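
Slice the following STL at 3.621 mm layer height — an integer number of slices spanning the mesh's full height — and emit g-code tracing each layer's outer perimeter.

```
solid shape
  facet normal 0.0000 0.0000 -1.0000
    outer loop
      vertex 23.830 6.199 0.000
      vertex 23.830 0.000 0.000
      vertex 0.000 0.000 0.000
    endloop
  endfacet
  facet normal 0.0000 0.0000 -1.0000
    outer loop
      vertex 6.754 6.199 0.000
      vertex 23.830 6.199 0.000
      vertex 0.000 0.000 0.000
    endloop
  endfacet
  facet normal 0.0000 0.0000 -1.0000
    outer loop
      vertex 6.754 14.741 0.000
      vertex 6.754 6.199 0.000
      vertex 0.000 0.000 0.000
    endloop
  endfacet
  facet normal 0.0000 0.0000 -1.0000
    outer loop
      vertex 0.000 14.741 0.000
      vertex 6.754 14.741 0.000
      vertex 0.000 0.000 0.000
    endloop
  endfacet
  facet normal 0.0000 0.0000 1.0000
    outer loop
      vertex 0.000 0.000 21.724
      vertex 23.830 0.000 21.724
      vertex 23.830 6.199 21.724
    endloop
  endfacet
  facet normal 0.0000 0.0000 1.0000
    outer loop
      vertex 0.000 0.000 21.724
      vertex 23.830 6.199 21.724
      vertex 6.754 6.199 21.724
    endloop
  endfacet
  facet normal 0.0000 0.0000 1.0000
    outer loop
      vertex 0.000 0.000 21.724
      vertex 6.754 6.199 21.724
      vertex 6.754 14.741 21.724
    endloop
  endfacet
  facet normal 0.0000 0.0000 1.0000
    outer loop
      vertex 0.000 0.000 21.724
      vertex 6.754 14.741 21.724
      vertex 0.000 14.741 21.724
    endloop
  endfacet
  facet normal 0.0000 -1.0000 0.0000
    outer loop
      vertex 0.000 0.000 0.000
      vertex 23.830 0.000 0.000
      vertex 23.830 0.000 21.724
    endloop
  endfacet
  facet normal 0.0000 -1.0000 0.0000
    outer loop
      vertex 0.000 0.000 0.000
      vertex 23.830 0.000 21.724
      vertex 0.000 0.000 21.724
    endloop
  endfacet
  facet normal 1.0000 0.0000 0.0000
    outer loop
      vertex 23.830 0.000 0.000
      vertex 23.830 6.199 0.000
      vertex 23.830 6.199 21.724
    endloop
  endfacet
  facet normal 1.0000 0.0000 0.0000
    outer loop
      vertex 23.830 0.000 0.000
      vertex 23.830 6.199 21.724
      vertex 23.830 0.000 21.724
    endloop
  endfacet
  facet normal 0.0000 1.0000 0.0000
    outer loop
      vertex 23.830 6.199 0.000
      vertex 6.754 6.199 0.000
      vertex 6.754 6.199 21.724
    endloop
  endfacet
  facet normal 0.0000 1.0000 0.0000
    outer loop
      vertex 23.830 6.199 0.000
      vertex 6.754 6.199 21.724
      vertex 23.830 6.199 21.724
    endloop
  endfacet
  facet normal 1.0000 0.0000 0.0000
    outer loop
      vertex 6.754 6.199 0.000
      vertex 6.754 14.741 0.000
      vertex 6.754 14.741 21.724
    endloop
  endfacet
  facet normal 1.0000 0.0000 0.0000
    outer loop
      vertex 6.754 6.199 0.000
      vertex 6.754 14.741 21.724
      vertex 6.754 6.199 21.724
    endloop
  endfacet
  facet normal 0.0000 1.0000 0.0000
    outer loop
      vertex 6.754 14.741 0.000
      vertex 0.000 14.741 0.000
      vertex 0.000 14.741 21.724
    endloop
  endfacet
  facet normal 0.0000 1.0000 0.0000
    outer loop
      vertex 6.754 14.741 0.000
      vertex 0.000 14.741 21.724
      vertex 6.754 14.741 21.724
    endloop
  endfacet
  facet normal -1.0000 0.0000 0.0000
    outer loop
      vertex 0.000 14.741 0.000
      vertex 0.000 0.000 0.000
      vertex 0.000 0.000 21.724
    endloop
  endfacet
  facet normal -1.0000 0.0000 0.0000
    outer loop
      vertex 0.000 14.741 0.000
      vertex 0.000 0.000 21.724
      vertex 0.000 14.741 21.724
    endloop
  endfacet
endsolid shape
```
; perimeter-only toolpath
G21 ; units = mm
G90 ; absolute positioning
G28 ; home
; layer 1
G0 Z3.621
G0 X0.000 Y0.000
G1 X23.830 Y0.000
G1 X23.830 Y6.199
G1 X6.754 Y6.199
G1 X6.754 Y14.741
G1 X0.000 Y14.741
G1 X0.000 Y0.000
; layer 2
G0 Z7.241
G0 X0.000 Y0.000
G1 X23.830 Y0.000
G1 X23.830 Y6.199
G1 X6.754 Y6.199
G1 X6.754 Y14.741
G1 X0.000 Y14.741
G1 X0.000 Y0.000
; layer 3
G0 Z10.862
G0 X0.000 Y0.000
G1 X23.830 Y0.000
G1 X23.830 Y6.199
G1 X6.754 Y6.199
G1 X6.754 Y14.741
G1 X0.000 Y14.741
G1 X0.000 Y0.000
; layer 4
G0 Z14.483
G0 X0.000 Y0.000
G1 X23.830 Y0.000
G1 X23.830 Y6.199
G1 X6.754 Y6.199
G1 X6.754 Y14.741
G1 X0.000 Y14.741
G1 X0.000 Y0.000
; layer 5
G0 Z18.103
G0 X0.000 Y0.000
G1 X23.830 Y0.000
G1 X23.830 Y6.199
G1 X6.754 Y6.199
G1 X6.754 Y14.741
G1 X0.000 Y14.741
G1 X0.000 Y0.000
; layer 6
G0 Z21.724
G0 X0.000 Y0.000
G1 X23.830 Y0.000
G1 X23.830 Y6.199
G1 X6.754 Y6.199
G1 X6.754 Y14.741
G1 X0.000 Y14.741
G1 X0.000 Y0.000
M2 ; end

The solid is an L-shaped prism: outer 23.8 × 14.7 mm, arm thicknesses ≈ 6.2 mm (horizontal) and 6.75 mm (vertical), extruded 21.7 mm in z. Slicing at Δz = 3.621 mm — 6 equal slices spanning the solid's height, so layer i sits at z = i·h/6 — gives 6 non-empty perimeters. Each is a 6-segment closed polygon; G0 lifts to the layer z and rapids to the start vertex, then G1 traces the edges.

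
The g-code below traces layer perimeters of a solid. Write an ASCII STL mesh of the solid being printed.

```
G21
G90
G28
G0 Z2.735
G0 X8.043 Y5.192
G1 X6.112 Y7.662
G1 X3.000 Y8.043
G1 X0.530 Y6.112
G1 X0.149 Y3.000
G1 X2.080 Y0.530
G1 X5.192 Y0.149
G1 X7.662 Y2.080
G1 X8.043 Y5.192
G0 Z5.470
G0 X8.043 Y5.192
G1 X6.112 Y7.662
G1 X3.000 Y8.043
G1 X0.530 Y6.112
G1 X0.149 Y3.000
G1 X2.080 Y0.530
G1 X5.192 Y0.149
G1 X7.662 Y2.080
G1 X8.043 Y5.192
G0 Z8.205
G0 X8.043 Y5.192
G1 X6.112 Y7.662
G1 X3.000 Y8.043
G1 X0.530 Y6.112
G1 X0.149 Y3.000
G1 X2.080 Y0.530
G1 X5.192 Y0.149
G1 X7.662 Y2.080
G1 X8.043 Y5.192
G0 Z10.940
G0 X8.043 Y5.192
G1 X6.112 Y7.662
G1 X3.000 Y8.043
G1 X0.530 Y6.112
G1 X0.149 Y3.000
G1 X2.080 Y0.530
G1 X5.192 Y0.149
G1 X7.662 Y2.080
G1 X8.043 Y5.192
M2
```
solid part
  facet normal 0.0000 0.0000 -1.0000
    outer loop
      vertex 3.000 8.043 0.000
      vertex 6.112 7.662 0.000
      vertex 8.043 5.192 0.000
    endloop
  endfacet
  facet normal 0.0000 0.0000 -1.0000
    outer loop
      vertex 0.530 6.112 0.000
      vertex 3.000 8.043 0.000
      vertex 8.043 5.192 0.000
    endloop
  endfacet
  facet normal 0.0000 0.0000 -1.0000
    outer loop
      vertex 0.149 3.000 0.000
      vertex 0.530 6.112 0.000
      vertex 8.043 5.192 0.000
    endloop
  endfacet
  facet normal 0.0000 0.0000 -1.0000
    outer loop
      vertex 2.080 0.530 0.000
      vertex 0.149 3.000 0.000
      vertex 8.043 5.192 0.000
    endloop
  endfacet
  facet normal 0.0000 0.0000 -1.0000
    outer loop
      vertex 5.192 0.149 0.000
      vertex 2.080 0.530 0.000
      vertex 8.043 5.192 0.000
    endloop
  endfacet
  facet normal 0.0000 0.0000 -1.0000
    outer loop
      vertex 7.662 2.080 0.000
      vertex 5.192 0.149 0.000
      vertex 8.043 5.192 0.000
    endloop
  endfacet
  facet normal 0.0000 0.0000 1.0000
    outer loop
      vertex 8.043 5.192 10.940
      vertex 6.112 7.662 10.940
      vertex 3.000 8.043 10.940
    endloop
  endfacet
  facet normal 0.0000 0.0000 1.0000
    outer loop
      vertex 8.043 5.192 10.940
      vertex 3.000 8.043 10.940
      vertex 0.530 6.112 10.940
    endloop
  endfacet
  facet normal 0.0000 0.0000 1.0000
    outer loop
      vertex 8.043 5.192 10.940
      vertex 0.530 6.112 10.940
      vertex 0.149 3.000 10.940
    endloop
  endfacet
  facet normal 0.0000 0.0000 1.0000
    outer loop
      vertex 8.043 5.192 10.940
      vertex 0.149 3.000 10.940
      vertex 2.080 0.530 10.940
    endloop
  endfacet
  facet normal 0.0000 0.0000 1.0000
    outer loop
      vertex 8.043 5.192 10.940
      vertex 2.080 0.530 10.940
      vertex 5.192 0.149 10.940
    endloop
  endfacet
  facet normal 0.0000 0.0000 1.0000
    outer loop
      vertex 8.043 5.192 10.940
      vertex 5.192 0.149 10.940
      vertex 7.662 2.080 10.940
    endloop
  endfacet
  facet normal 0.7878 0.6159 0.0000
    outer loop
      vertex 8.043 5.192 0.000
      vertex 6.112 7.662 0.000
      vertex 6.112 7.662 10.940
    endloop
  endfacet
  facet normal 0.7878 0.6159 0.0000
    outer loop
      vertex 8.043 5.192 0.000
      vertex 6.112 7.662 10.940
      vertex 8.043 5.192 10.940
    endloop
  endfacet
  facet normal 0.1215 0.9926 0.0000
    outer loop
      vertex 6.112 7.662 0.000
      vertex 3.000 8.043 0.000
      vertex 3.000 8.043 10.940
    endloop
  endfacet
  facet normal 0.1215 0.9926 0.0000
    outer loop
      vertex 6.112 7.662 0.000
      vertex 3.000 8.043 10.940
      vertex 6.112 7.662 10.940
    endloop
  endfacet
  facet normal -0.6159 0.7878 0.0000
    outer loop
      vertex 3.000 8.043 0.000
      vertex 0.530 6.112 0.000
      vertex 0.530 6.112 10.940
    endloop
  endfacet
  facet normal -0.6159 0.7878 0.0000
    outer loop
      vertex 3.000 8.043 0.000
      vertex 0.530 6.112 10.940
      vertex 3.000 8.043 10.940
    endloop
  endfacet
  facet normal -0.9926 0.1215 0.0000
    outer loop
      vertex 0.530 6.112 0.000
      vertex 0.149 3.000 0.000
      vertex 0.149 3.000 10.940
    endloop
  endfacet
  facet normal -0.9926 0.1215 0.0000
    outer loop
      vertex 0.530 6.112 0.000
      vertex 0.149 3.000 10.940
      vertex 0.530 6.112 10.940
    endloop
  endfacet
  facet normal -0.7878 -0.6159 0.0000
    outer loop
      vertex 0.149 3.000 0.000
      vertex 2.080 0.530 0.000
      vertex 2.080 0.530 10.940
    endloop
  endfacet
  facet normal -0.7878 -0.6159 0.0000
    outer loop
      vertex 0.149 3.000 0.000
      vertex 2.080 0.530 10.940
      vertex 0.149 3.000 10.940
    endloop
  endfacet
  facet normal -0.1215 -0.9926 0.0000
    outer loop
      vertex 2.080 0.530 0.000
      vertex 5.192 0.149 0.000
      vertex 5.192 0.149 10.940
    endloop
  endfacet
  facet normal -0.1215 -0.9926 0.0000
    outer loop
      vertex 2.080 0.530 0.000
      vertex 5.192 0.149 10.940
      vertex 2.080 0.530 10.940
    endloop
  endfacet
  facet normal 0.6159 -0.7878 0.0000
    outer loop
      vertex 5.192 0.149 0.000
      vertex 7.662 2.080 0.000
      vertex 7.662 2.080 10.940
    endloop
  endfacet
  facet normal 0.6159 -0.7878 0.0000
    outer loop
      vertex 5.192 0.149 0.000
      vertex 7.662 2.080 10.940
      vertex 5.192 0.149 10.940
    endloop
  endfacet
  facet normal 0.9926 -0.1215 0.0000
    outer loop
      vertex 7.662 2.080 0.000
      vertex 8.043 5.192 0.000
      vertex 8.043 5.192 10.940
    endloop
  endfacet
  facet normal 0.9926 -0.1215 0.0000
    outer loop
      vertex 7.662 2.080 0.000
      vertex 8.043 5.192 10.940
      vertex 7.662 2.080 10.940
    endloop
  endfacet
endsolid part

The G0 Z moves step by Δz≈2.735 mm. Every layer's G1 loop is the same polygon, so the solid is a straight extrusion of it from z=0 to z≈10.9. Closing with flat bottom and top caps and triangulating gives 28 facets — a regular 8-sided prism (a cylinder approximated with 8 flat sides), circumscribed radius ≈ 4.1 mm, height ≈ 10.9 mm.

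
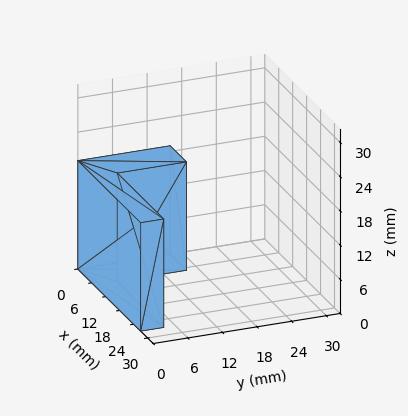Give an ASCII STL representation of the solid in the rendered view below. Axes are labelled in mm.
Reading the render: the shape is an L-shaped prism: outer 27 × 16 mm, arm thicknesses ≈ 4 mm (horizontal) and 7 mm (vertical), extruded 19 mm in z (dimensions read to the nearest mm from the axis ticks). For the STL, each face is triangulated and given an outward normal.

solid part
  facet normal 0.0000 0.0000 -1.0000
    outer loop
      vertex 27.0 4.0 0.0
      vertex 27.0 0.0 0.0
      vertex 0.0 0.0 0.0
    endloop
  endfacet
  facet normal 0.0000 0.0000 -1.0000
    outer loop
      vertex 7.0 4.0 0.0
      vertex 27.0 4.0 0.0
      vertex 0.0 0.0 0.0
    endloop
  endfacet
  facet normal 0.0000 0.0000 -1.0000
    outer loop
      vertex 7.0 16.0 0.0
      vertex 7.0 4.0 0.0
      vertex 0.0 0.0 0.0
    endloop
  endfacet
  facet normal 0.0000 0.0000 -1.0000
    outer loop
      vertex 0.0 16.0 0.0
      vertex 7.0 16.0 0.0
      vertex 0.0 0.0 0.0
    endloop
  endfacet
  facet normal 0.0000 0.0000 1.0000
    outer loop
      vertex 0.0 0.0 19.0
      vertex 27.0 0.0 19.0
      vertex 27.0 4.0 19.0
    endloop
  endfacet
  facet normal 0.0000 0.0000 1.0000
    outer loop
      vertex 0.0 0.0 19.0
      vertex 27.0 4.0 19.0
      vertex 7.0 4.0 19.0
    endloop
  endfacet
  facet normal 0.0000 0.0000 1.0000
    outer loop
      vertex 0.0 0.0 19.0
      vertex 7.0 4.0 19.0
      vertex 7.0 16.0 19.0
    endloop
  endfacet
  facet normal 0.0000 0.0000 1.0000
    outer loop
      vertex 0.0 0.0 19.0
      vertex 7.0 16.0 19.0
      vertex 0.0 16.0 19.0
    endloop
  endfacet
  facet normal 0.0000 -1.0000 0.0000
    outer loop
      vertex 0.0 0.0 0.0
      vertex 27.0 0.0 0.0
      vertex 27.0 0.0 19.0
    endloop
  endfacet
  facet normal 0.0000 -1.0000 0.0000
    outer loop
      vertex 0.0 0.0 0.0
      vertex 27.0 0.0 19.0
      vertex 0.0 0.0 19.0
    endloop
  endfacet
  facet normal 1.0000 0.0000 0.0000
    outer loop
      vertex 27.0 0.0 0.0
      vertex 27.0 4.0 0.0
      vertex 27.0 4.0 19.0
    endloop
  endfacet
  facet normal 1.0000 0.0000 0.0000
    outer loop
      vertex 27.0 0.0 0.0
      vertex 27.0 4.0 19.0
      vertex 27.0 0.0 19.0
    endloop
  endfacet
  facet normal 0.0000 1.0000 0.0000
    outer loop
      vertex 27.0 4.0 0.0
      vertex 7.0 4.0 0.0
      vertex 7.0 4.0 19.0
    endloop
  endfacet
  facet normal 0.0000 1.0000 0.0000
    outer loop
      vertex 27.0 4.0 0.0
      vertex 7.0 4.0 19.0
      vertex 27.0 4.0 19.0
    endloop
  endfacet
  facet normal 1.0000 0.0000 0.0000
    outer loop
      vertex 7.0 4.0 0.0
      vertex 7.0 16.0 0.0
      vertex 7.0 16.0 19.0
    endloop
  endfacet
  facet normal 1.0000 0.0000 0.0000
    outer loop
      vertex 7.0 4.0 0.0
      vertex 7.0 16.0 19.0
      vertex 7.0 4.0 19.0
    endloop
  endfacet
  facet normal 0.0000 1.0000 0.0000
    outer loop
      vertex 7.0 16.0 0.0
      vertex 0.0 16.0 0.0
      vertex 0.0 16.0 19.0
    endloop
  endfacet
  facet normal 0.0000 1.0000 0.0000
    outer loop
      vertex 7.0 16.0 0.0
      vertex 0.0 16.0 19.0
      vertex 7.0 16.0 19.0
    endloop
  endfacet
  facet normal -1.0000 0.0000 0.0000
    outer loop
      vertex 0.0 16.0 0.0
      vertex 0.0 0.0 0.0
      vertex 0.0 0.0 19.0
    endloop
  endfacet
  facet normal -1.0000 0.0000 0.0000
    outer loop
      vertex 0.0 16.0 0.0
      vertex 0.0 0.0 19.0
      vertex 0.0 16.0 19.0
    endloop
  endfacet
endsolid part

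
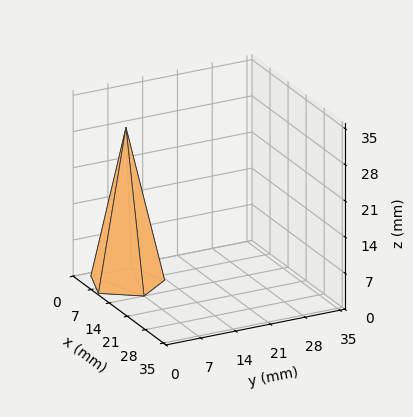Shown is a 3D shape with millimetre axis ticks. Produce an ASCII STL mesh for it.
Reading the render: the shape is a regular 5-sided pyramid, base circumscribed radius ≈ 7 mm, apex at z ≈ 30 mm (dimensions read to the nearest mm from the axis ticks). For the STL, each face is triangulated and given an outward normal.

solid part
  facet normal 0.0000 0.0000 -1.0000
    outer loop
      vertex 1.34 11.11 0.00
      vertex 9.16 13.66 0.00
      vertex 14.00 7.00 0.00
    endloop
  endfacet
  facet normal 0.0000 0.0000 -1.0000
    outer loop
      vertex 1.34 2.89 0.00
      vertex 1.34 11.11 0.00
      vertex 14.00 7.00 0.00
    endloop
  endfacet
  facet normal 0.0000 0.0000 -1.0000
    outer loop
      vertex 9.16 0.34 0.00
      vertex 1.34 2.89 0.00
      vertex 14.00 7.00 0.00
    endloop
  endfacet
  facet normal 0.7949 0.5777 0.1855
    outer loop
      vertex 14.00 7.00 0.00
      vertex 9.16 13.66 0.00
      vertex 7.00 7.00 30.00
    endloop
  endfacet
  facet normal -0.3046 0.9342 0.1855
    outer loop
      vertex 9.16 13.66 0.00
      vertex 1.34 11.11 0.00
      vertex 7.00 7.00 30.00
    endloop
  endfacet
  facet normal -0.9827 0.0000 0.1854
    outer loop
      vertex 1.34 11.11 0.00
      vertex 1.34 2.89 0.00
      vertex 7.00 7.00 30.00
    endloop
  endfacet
  facet normal -0.3046 -0.9342 0.1855
    outer loop
      vertex 1.34 2.89 0.00
      vertex 9.16 0.34 0.00
      vertex 7.00 7.00 30.00
    endloop
  endfacet
  facet normal 0.7949 -0.5777 0.1855
    outer loop
      vertex 9.16 0.34 0.00
      vertex 14.00 7.00 0.00
      vertex 7.00 7.00 30.00
    endloop
  endfacet
endsolid part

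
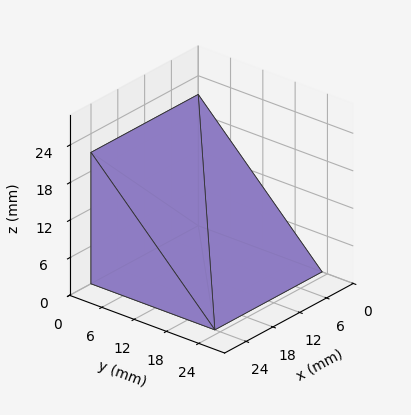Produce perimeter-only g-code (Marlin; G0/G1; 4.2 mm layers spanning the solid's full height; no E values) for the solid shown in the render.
Reading the render: the shape is a wedge (ramp): 24 × 23 mm base, rising to 21 mm along the y=0 edge and sloping linearly to z=0 at y=23 (dimensions read to the nearest mm from the axis ticks). For the g-code, the solid's height is divided into equal slices at the stated Δz and each level perimeter traced with G1 moves after a G0 lift.

; perimeter-only toolpath
G21 ; units = mm
G90 ; absolute positioning
G28 ; home
; layer 1
G0 Z4.2
G0 X0.0 Y0.0
G1 X24.0 Y0.0
G1 X24.0 Y18.4
G1 X0.0 Y18.4
G1 X0.0 Y0.0
; layer 2
G0 Z8.4
G0 X0.0 Y0.0
G1 X24.0 Y0.0
G1 X24.0 Y13.8
G1 X0.0 Y13.8
G1 X0.0 Y0.0
; layer 3
G0 Z12.6
G0 X0.0 Y0.0
G1 X24.0 Y0.0
G1 X24.0 Y9.2
G1 X0.0 Y9.2
G1 X0.0 Y0.0
; layer 4
G0 Z16.8
G0 X0.0 Y0.0
G1 X24.0 Y0.0
G1 X24.0 Y4.6
G1 X0.0 Y4.6
G1 X0.0 Y0.0
M2 ; end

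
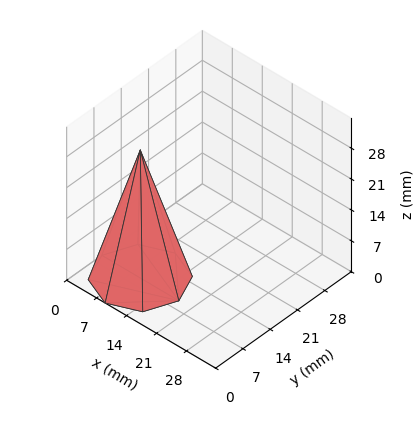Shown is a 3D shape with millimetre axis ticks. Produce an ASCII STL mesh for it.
Reading the render: the shape is a regular 8-sided pyramid, base circumscribed radius ≈ 9 mm, apex at z ≈ 29 mm (dimensions read to the nearest mm from the axis ticks). For the STL, each face is triangulated and given an outward normal.

solid part
  facet normal 0.0000 0.0000 -1.0000
    outer loop
      vertex 9.000 18.000 0.000
      vertex 15.364 15.364 0.000
      vertex 18.000 9.000 0.000
    endloop
  endfacet
  facet normal 0.0000 0.0000 -1.0000
    outer loop
      vertex 2.636 15.364 0.000
      vertex 9.000 18.000 0.000
      vertex 18.000 9.000 0.000
    endloop
  endfacet
  facet normal 0.0000 0.0000 -1.0000
    outer loop
      vertex 0.000 9.000 0.000
      vertex 2.636 15.364 0.000
      vertex 18.000 9.000 0.000
    endloop
  endfacet
  facet normal 0.0000 0.0000 -1.0000
    outer loop
      vertex 2.636 2.636 0.000
      vertex 0.000 9.000 0.000
      vertex 18.000 9.000 0.000
    endloop
  endfacet
  facet normal 0.0000 0.0000 -1.0000
    outer loop
      vertex 9.000 0.000 0.000
      vertex 2.636 2.636 0.000
      vertex 18.000 9.000 0.000
    endloop
  endfacet
  facet normal 0.0000 0.0000 -1.0000
    outer loop
      vertex 15.364 2.636 0.000
      vertex 9.000 0.000 0.000
      vertex 18.000 9.000 0.000
    endloop
  endfacet
  facet normal 0.8881 0.3679 0.2756
    outer loop
      vertex 18.000 9.000 0.000
      vertex 15.364 15.364 0.000
      vertex 9.000 9.000 29.000
    endloop
  endfacet
  facet normal 0.3679 0.8881 0.2756
    outer loop
      vertex 15.364 15.364 0.000
      vertex 9.000 18.000 0.000
      vertex 9.000 9.000 29.000
    endloop
  endfacet
  facet normal -0.3679 0.8881 0.2756
    outer loop
      vertex 9.000 18.000 0.000
      vertex 2.636 15.364 0.000
      vertex 9.000 9.000 29.000
    endloop
  endfacet
  facet normal -0.8881 0.3679 0.2756
    outer loop
      vertex 2.636 15.364 0.000
      vertex 0.000 9.000 0.000
      vertex 9.000 9.000 29.000
    endloop
  endfacet
  facet normal -0.8881 -0.3679 0.2756
    outer loop
      vertex 0.000 9.000 0.000
      vertex 2.636 2.636 0.000
      vertex 9.000 9.000 29.000
    endloop
  endfacet
  facet normal -0.3679 -0.8881 0.2756
    outer loop
      vertex 2.636 2.636 0.000
      vertex 9.000 0.000 0.000
      vertex 9.000 9.000 29.000
    endloop
  endfacet
  facet normal 0.3679 -0.8881 0.2756
    outer loop
      vertex 9.000 0.000 0.000
      vertex 15.364 2.636 0.000
      vertex 9.000 9.000 29.000
    endloop
  endfacet
  facet normal 0.8881 -0.3679 0.2756
    outer loop
      vertex 15.364 2.636 0.000
      vertex 18.000 9.000 0.000
      vertex 9.000 9.000 29.000
    endloop
  endfacet
endsolid part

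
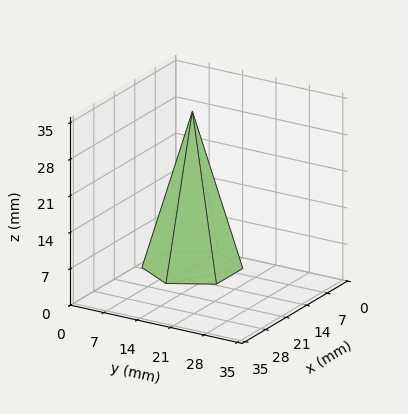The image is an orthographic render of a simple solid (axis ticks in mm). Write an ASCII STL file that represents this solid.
Reading the render: the shape is a regular 6-sided pyramid, base circumscribed radius ≈ 9 mm, apex at z ≈ 30 mm (dimensions read to the nearest mm from the axis ticks). For the STL, each face is triangulated and given an outward normal.

solid part
  facet normal 0.0000 0.0000 -1.0000
    outer loop
      vertex 4.5 16.8 0.0
      vertex 13.5 16.8 0.0
      vertex 18.0 9.0 0.0
    endloop
  endfacet
  facet normal 0.0000 0.0000 -1.0000
    outer loop
      vertex 0.0 9.0 0.0
      vertex 4.5 16.8 0.0
      vertex 18.0 9.0 0.0
    endloop
  endfacet
  facet normal 0.0000 0.0000 -1.0000
    outer loop
      vertex 4.5 1.2 0.0
      vertex 0.0 9.0 0.0
      vertex 18.0 9.0 0.0
    endloop
  endfacet
  facet normal 0.0000 0.0000 -1.0000
    outer loop
      vertex 13.5 1.2 0.0
      vertex 4.5 1.2 0.0
      vertex 18.0 9.0 0.0
    endloop
  endfacet
  facet normal 0.8383 0.4837 0.2515
    outer loop
      vertex 18.0 9.0 0.0
      vertex 13.5 16.8 0.0
      vertex 9.0 9.0 30.0
    endloop
  endfacet
  facet normal 0.0000 0.9678 0.2516
    outer loop
      vertex 13.5 16.8 0.0
      vertex 4.5 16.8 0.0
      vertex 9.0 9.0 30.0
    endloop
  endfacet
  facet normal -0.8383 0.4837 0.2515
    outer loop
      vertex 4.5 16.8 0.0
      vertex 0.0 9.0 0.0
      vertex 9.0 9.0 30.0
    endloop
  endfacet
  facet normal -0.8383 -0.4837 0.2515
    outer loop
      vertex 0.0 9.0 0.0
      vertex 4.5 1.2 0.0
      vertex 9.0 9.0 30.0
    endloop
  endfacet
  facet normal 0.0000 -0.9678 0.2516
    outer loop
      vertex 4.5 1.2 0.0
      vertex 13.5 1.2 0.0
      vertex 9.0 9.0 30.0
    endloop
  endfacet
  facet normal 0.8383 -0.4837 0.2515
    outer loop
      vertex 13.5 1.2 0.0
      vertex 18.0 9.0 0.0
      vertex 9.0 9.0 30.0
    endloop
  endfacet
endsolid part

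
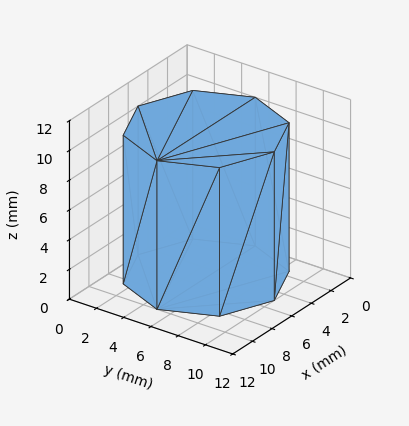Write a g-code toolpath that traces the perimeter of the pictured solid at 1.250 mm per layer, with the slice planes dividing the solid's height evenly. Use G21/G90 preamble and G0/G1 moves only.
Reading the render: the shape is a regular 8-sided prism (a cylinder approximated with 8 flat sides), circumscribed radius ≈ 5 mm, height ≈ 10 mm (dimensions read to the nearest mm from the axis ticks). For the g-code, the solid's height is divided into equal slices at the stated Δz and each level perimeter traced with G1 moves after a G0 lift.

; perimeter-only toolpath
G21 ; units = mm
G90 ; absolute positioning
G28 ; home
; layer 1
G0 Z1.250
G0 X10.000 Y5.000
G1 X8.536 Y8.536
G1 X5.000 Y10.000
G1 X1.464 Y8.536
G1 X0.000 Y5.000
G1 X1.464 Y1.464
G1 X5.000 Y0.000
G1 X8.536 Y1.464
G1 X10.000 Y5.000
; layer 2
G0 Z2.500
G0 X10.000 Y5.000
G1 X8.536 Y8.536
G1 X5.000 Y10.000
G1 X1.464 Y8.536
G1 X0.000 Y5.000
G1 X1.464 Y1.464
G1 X5.000 Y0.000
G1 X8.536 Y1.464
G1 X10.000 Y5.000
; layer 3
G0 Z3.750
G0 X10.000 Y5.000
G1 X8.536 Y8.536
G1 X5.000 Y10.000
G1 X1.464 Y8.536
G1 X0.000 Y5.000
G1 X1.464 Y1.464
G1 X5.000 Y0.000
G1 X8.536 Y1.464
G1 X10.000 Y5.000
; layer 4
G0 Z5.000
G0 X10.000 Y5.000
G1 X8.536 Y8.536
G1 X5.000 Y10.000
G1 X1.464 Y8.536
G1 X0.000 Y5.000
G1 X1.464 Y1.464
G1 X5.000 Y0.000
G1 X8.536 Y1.464
G1 X10.000 Y5.000
; layer 5
G0 Z6.250
G0 X10.000 Y5.000
G1 X8.536 Y8.536
G1 X5.000 Y10.000
G1 X1.464 Y8.536
G1 X0.000 Y5.000
G1 X1.464 Y1.464
G1 X5.000 Y0.000
G1 X8.536 Y1.464
G1 X10.000 Y5.000
; layer 6
G0 Z7.500
G0 X10.000 Y5.000
G1 X8.536 Y8.536
G1 X5.000 Y10.000
G1 X1.464 Y8.536
G1 X0.000 Y5.000
G1 X1.464 Y1.464
G1 X5.000 Y0.000
G1 X8.536 Y1.464
G1 X10.000 Y5.000
; layer 7
G0 Z8.750
G0 X10.000 Y5.000
G1 X8.536 Y8.536
G1 X5.000 Y10.000
G1 X1.464 Y8.536
G1 X0.000 Y5.000
G1 X1.464 Y1.464
G1 X5.000 Y0.000
G1 X8.536 Y1.464
G1 X10.000 Y5.000
; layer 8
G0 Z10.000
G0 X10.000 Y5.000
G1 X8.536 Y8.536
G1 X5.000 Y10.000
G1 X1.464 Y8.536
G1 X0.000 Y5.000
G1 X1.464 Y1.464
G1 X5.000 Y0.000
G1 X8.536 Y1.464
G1 X10.000 Y5.000
M2 ; end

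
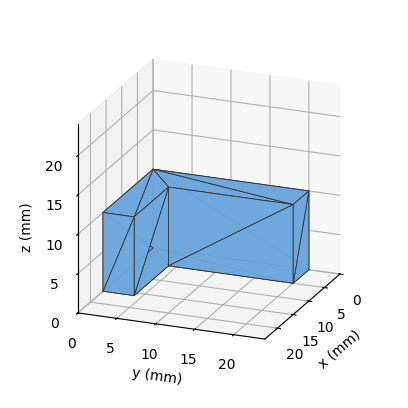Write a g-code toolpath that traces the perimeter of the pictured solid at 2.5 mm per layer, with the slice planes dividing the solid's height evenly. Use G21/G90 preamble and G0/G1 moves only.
Reading the render: the shape is an L-shaped prism: outer 16 × 20 mm, arm thicknesses ≈ 4 mm (horizontal) and 5 mm (vertical), extruded 10 mm in z (dimensions read to the nearest mm from the axis ticks). For the g-code, the solid's height is divided into equal slices at the stated Δz and each level perimeter traced with G1 moves after a G0 lift.

; perimeter-only toolpath
G21 ; units = mm
G90 ; absolute positioning
G28 ; home
; layer 1
G0 Z2.5
G0 X0.0 Y0.0
G1 X16.0 Y0.0
G1 X16.0 Y4.0
G1 X5.0 Y4.0
G1 X5.0 Y20.0
G1 X0.0 Y20.0
G1 X0.0 Y0.0
; layer 2
G0 Z5.0
G0 X0.0 Y0.0
G1 X16.0 Y0.0
G1 X16.0 Y4.0
G1 X5.0 Y4.0
G1 X5.0 Y20.0
G1 X0.0 Y20.0
G1 X0.0 Y0.0
; layer 3
G0 Z7.5
G0 X0.0 Y0.0
G1 X16.0 Y0.0
G1 X16.0 Y4.0
G1 X5.0 Y4.0
G1 X5.0 Y20.0
G1 X0.0 Y20.0
G1 X0.0 Y0.0
; layer 4
G0 Z10.0
G0 X0.0 Y0.0
G1 X16.0 Y0.0
G1 X16.0 Y4.0
G1 X5.0 Y4.0
G1 X5.0 Y20.0
G1 X0.0 Y20.0
G1 X0.0 Y0.0
M2 ; end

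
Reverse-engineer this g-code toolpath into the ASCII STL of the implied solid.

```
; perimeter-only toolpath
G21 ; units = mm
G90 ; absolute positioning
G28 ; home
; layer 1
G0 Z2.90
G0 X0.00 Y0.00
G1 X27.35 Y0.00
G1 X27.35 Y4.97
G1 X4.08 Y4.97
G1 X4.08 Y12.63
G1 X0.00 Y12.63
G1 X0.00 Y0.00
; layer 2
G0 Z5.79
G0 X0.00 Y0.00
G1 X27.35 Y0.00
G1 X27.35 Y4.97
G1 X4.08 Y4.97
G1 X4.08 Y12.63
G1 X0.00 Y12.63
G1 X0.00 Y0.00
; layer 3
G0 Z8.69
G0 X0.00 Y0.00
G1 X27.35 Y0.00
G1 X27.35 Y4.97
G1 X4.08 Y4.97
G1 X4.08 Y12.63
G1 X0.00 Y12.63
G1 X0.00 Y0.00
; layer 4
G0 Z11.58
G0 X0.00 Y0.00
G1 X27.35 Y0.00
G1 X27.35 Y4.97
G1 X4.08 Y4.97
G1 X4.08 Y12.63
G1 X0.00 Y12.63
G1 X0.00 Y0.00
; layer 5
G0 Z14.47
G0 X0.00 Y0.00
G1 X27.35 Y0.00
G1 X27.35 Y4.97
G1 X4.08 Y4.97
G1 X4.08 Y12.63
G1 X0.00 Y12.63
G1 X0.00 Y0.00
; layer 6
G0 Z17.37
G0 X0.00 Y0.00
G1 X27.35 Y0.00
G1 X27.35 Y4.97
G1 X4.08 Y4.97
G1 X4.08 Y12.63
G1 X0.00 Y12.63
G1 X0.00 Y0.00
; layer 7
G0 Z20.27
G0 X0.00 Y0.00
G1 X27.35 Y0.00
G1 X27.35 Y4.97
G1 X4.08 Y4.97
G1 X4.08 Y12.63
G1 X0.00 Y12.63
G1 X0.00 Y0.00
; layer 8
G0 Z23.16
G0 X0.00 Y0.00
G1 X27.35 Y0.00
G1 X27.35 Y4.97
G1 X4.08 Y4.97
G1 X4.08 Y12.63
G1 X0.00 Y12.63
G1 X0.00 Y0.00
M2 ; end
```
solid part
  facet normal 0.0000 0.0000 -1.0000
    outer loop
      vertex 27.35 4.97 0.00
      vertex 27.35 0.00 0.00
      vertex 0.00 0.00 0.00
    endloop
  endfacet
  facet normal 0.0000 0.0000 -1.0000
    outer loop
      vertex 4.08 4.97 0.00
      vertex 27.35 4.97 0.00
      vertex 0.00 0.00 0.00
    endloop
  endfacet
  facet normal 0.0000 0.0000 -1.0000
    outer loop
      vertex 4.08 12.63 0.00
      vertex 4.08 4.97 0.00
      vertex 0.00 0.00 0.00
    endloop
  endfacet
  facet normal 0.0000 0.0000 -1.0000
    outer loop
      vertex 0.00 12.63 0.00
      vertex 4.08 12.63 0.00
      vertex 0.00 0.00 0.00
    endloop
  endfacet
  facet normal 0.0000 0.0000 1.0000
    outer loop
      vertex 0.00 0.00 23.16
      vertex 27.35 0.00 23.16
      vertex 27.35 4.97 23.16
    endloop
  endfacet
  facet normal 0.0000 0.0000 1.0000
    outer loop
      vertex 0.00 0.00 23.16
      vertex 27.35 4.97 23.16
      vertex 4.08 4.97 23.16
    endloop
  endfacet
  facet normal 0.0000 0.0000 1.0000
    outer loop
      vertex 0.00 0.00 23.16
      vertex 4.08 4.97 23.16
      vertex 4.08 12.63 23.16
    endloop
  endfacet
  facet normal 0.0000 0.0000 1.0000
    outer loop
      vertex 0.00 0.00 23.16
      vertex 4.08 12.63 23.16
      vertex 0.00 12.63 23.16
    endloop
  endfacet
  facet normal 0.0000 -1.0000 0.0000
    outer loop
      vertex 0.00 0.00 0.00
      vertex 27.35 0.00 0.00
      vertex 27.35 0.00 23.16
    endloop
  endfacet
  facet normal 0.0000 -1.0000 0.0000
    outer loop
      vertex 0.00 0.00 0.00
      vertex 27.35 0.00 23.16
      vertex 0.00 0.00 23.16
    endloop
  endfacet
  facet normal 1.0000 0.0000 0.0000
    outer loop
      vertex 27.35 0.00 0.00
      vertex 27.35 4.97 0.00
      vertex 27.35 4.97 23.16
    endloop
  endfacet
  facet normal 1.0000 0.0000 0.0000
    outer loop
      vertex 27.35 0.00 0.00
      vertex 27.35 4.97 23.16
      vertex 27.35 0.00 23.16
    endloop
  endfacet
  facet normal 0.0000 1.0000 0.0000
    outer loop
      vertex 27.35 4.97 0.00
      vertex 4.08 4.97 0.00
      vertex 4.08 4.97 23.16
    endloop
  endfacet
  facet normal 0.0000 1.0000 0.0000
    outer loop
      vertex 27.35 4.97 0.00
      vertex 4.08 4.97 23.16
      vertex 27.35 4.97 23.16
    endloop
  endfacet
  facet normal 1.0000 0.0000 0.0000
    outer loop
      vertex 4.08 4.97 0.00
      vertex 4.08 12.63 0.00
      vertex 4.08 12.63 23.16
    endloop
  endfacet
  facet normal 1.0000 0.0000 0.0000
    outer loop
      vertex 4.08 4.97 0.00
      vertex 4.08 12.63 23.16
      vertex 4.08 4.97 23.16
    endloop
  endfacet
  facet normal 0.0000 1.0000 0.0000
    outer loop
      vertex 4.08 12.63 0.00
      vertex 0.00 12.63 0.00
      vertex 0.00 12.63 23.16
    endloop
  endfacet
  facet normal 0.0000 1.0000 0.0000
    outer loop
      vertex 4.08 12.63 0.00
      vertex 0.00 12.63 23.16
      vertex 4.08 12.63 23.16
    endloop
  endfacet
  facet normal -1.0000 0.0000 0.0000
    outer loop
      vertex 0.00 12.63 0.00
      vertex 0.00 0.00 0.00
      vertex 0.00 0.00 23.16
    endloop
  endfacet
  facet normal -1.0000 0.0000 0.0000
    outer loop
      vertex 0.00 12.63 0.00
      vertex 0.00 0.00 23.16
      vertex 0.00 12.63 23.16
    endloop
  endfacet
endsolid part

The G0 Z moves step by Δz≈2.90 mm. Every layer's G1 loop is the same polygon, so the solid is a straight extrusion of it from z=0 to z≈23.2. Closing with flat bottom and top caps and triangulating gives 20 facets — an L-shaped prism: outer 27.4 × 12.6 mm, arm thicknesses ≈ 4.97 mm (horizontal) and 4.08 mm (vertical), extruded 23.2 mm in z.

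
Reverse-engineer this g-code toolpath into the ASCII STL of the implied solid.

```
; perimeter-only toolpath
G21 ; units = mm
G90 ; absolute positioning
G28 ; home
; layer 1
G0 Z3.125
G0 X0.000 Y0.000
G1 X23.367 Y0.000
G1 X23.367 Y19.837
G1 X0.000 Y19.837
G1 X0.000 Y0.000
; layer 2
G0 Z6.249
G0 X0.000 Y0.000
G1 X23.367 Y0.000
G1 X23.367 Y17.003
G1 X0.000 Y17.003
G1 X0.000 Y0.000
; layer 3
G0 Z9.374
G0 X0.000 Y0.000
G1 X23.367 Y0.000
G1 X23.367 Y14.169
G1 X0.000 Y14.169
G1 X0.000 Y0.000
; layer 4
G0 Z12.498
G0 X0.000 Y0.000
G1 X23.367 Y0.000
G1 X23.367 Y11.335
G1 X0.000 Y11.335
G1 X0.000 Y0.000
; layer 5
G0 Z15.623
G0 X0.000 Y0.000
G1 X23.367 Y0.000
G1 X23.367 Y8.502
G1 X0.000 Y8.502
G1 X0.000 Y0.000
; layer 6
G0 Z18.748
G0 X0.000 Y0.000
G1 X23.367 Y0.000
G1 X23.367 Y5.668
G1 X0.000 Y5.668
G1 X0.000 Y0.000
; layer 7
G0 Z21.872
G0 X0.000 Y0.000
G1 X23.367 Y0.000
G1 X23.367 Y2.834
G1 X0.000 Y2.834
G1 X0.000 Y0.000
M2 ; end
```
solid part
  facet normal 0.0000 0.0000 -1.0000
    outer loop
      vertex 23.367 22.671 0.000
      vertex 23.367 0.000 0.000
      vertex 0.000 0.000 0.000
    endloop
  endfacet
  facet normal 0.0000 0.0000 -1.0000
    outer loop
      vertex 0.000 22.671 0.000
      vertex 23.367 22.671 0.000
      vertex 0.000 0.000 0.000
    endloop
  endfacet
  facet normal 0.0000 -1.0000 0.0000
    outer loop
      vertex 0.000 0.000 0.000
      vertex 23.367 0.000 0.000
      vertex 23.367 0.000 24.997
    endloop
  endfacet
  facet normal 0.0000 -1.0000 0.0000
    outer loop
      vertex 0.000 0.000 0.000
      vertex 23.367 0.000 24.997
      vertex 0.000 0.000 24.997
    endloop
  endfacet
  facet normal 0.0000 0.7407 0.6718
    outer loop
      vertex 0.000 0.000 24.997
      vertex 23.367 0.000 24.997
      vertex 23.367 22.671 0.000
    endloop
  endfacet
  facet normal 0.0000 0.7407 0.6718
    outer loop
      vertex 0.000 0.000 24.997
      vertex 23.367 22.671 0.000
      vertex 0.000 22.671 0.000
    endloop
  endfacet
  facet normal -1.0000 0.0000 0.0000
    outer loop
      vertex 0.000 0.000 24.997
      vertex 0.000 22.671 0.000
      vertex 0.000 0.000 0.000
    endloop
  endfacet
  facet normal 1.0000 0.0000 0.0000
    outer loop
      vertex 23.367 0.000 0.000
      vertex 23.367 22.671 0.000
      vertex 23.367 0.000 24.997
    endloop
  endfacet
endsolid part

The G0 Z moves step by Δz≈3.125 mm. The G1 loops shrink linearly with z, so the solid tapers from its base footprint up to z≈25. Closing with a flat bottom cap and the tapered top and triangulating gives 8 facets — a wedge (ramp): 23.4 × 22.7 mm base, rising to 25 mm along the y=0 edge and sloping linearly to z=0 at y=22.7.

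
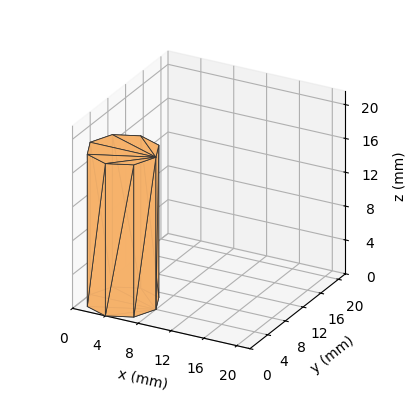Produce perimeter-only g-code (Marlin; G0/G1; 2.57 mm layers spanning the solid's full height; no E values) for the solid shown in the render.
Reading the render: the shape is a regular 8-sided prism (a cylinder approximated with 8 flat sides), circumscribed radius ≈ 4 mm, height ≈ 18 mm (dimensions read to the nearest mm from the axis ticks). For the g-code, the solid's height is divided into equal slices at the stated Δz and each level perimeter traced with G1 moves after a G0 lift.

; perimeter-only toolpath
G21 ; units = mm
G90 ; absolute positioning
G28 ; home
; layer 1
G0 Z2.57
G0 X8.00 Y4.00
G1 X6.83 Y6.83
G1 X4.00 Y8.00
G1 X1.17 Y6.83
G1 X0.00 Y4.00
G1 X1.17 Y1.17
G1 X4.00 Y0.00
G1 X6.83 Y1.17
G1 X8.00 Y4.00
; layer 2
G0 Z5.14
G0 X8.00 Y4.00
G1 X6.83 Y6.83
G1 X4.00 Y8.00
G1 X1.17 Y6.83
G1 X0.00 Y4.00
G1 X1.17 Y1.17
G1 X4.00 Y0.00
G1 X6.83 Y1.17
G1 X8.00 Y4.00
; layer 3
G0 Z7.71
G0 X8.00 Y4.00
G1 X6.83 Y6.83
G1 X4.00 Y8.00
G1 X1.17 Y6.83
G1 X0.00 Y4.00
G1 X1.17 Y1.17
G1 X4.00 Y0.00
G1 X6.83 Y1.17
G1 X8.00 Y4.00
; layer 4
G0 Z10.29
G0 X8.00 Y4.00
G1 X6.83 Y6.83
G1 X4.00 Y8.00
G1 X1.17 Y6.83
G1 X0.00 Y4.00
G1 X1.17 Y1.17
G1 X4.00 Y0.00
G1 X6.83 Y1.17
G1 X8.00 Y4.00
; layer 5
G0 Z12.86
G0 X8.00 Y4.00
G1 X6.83 Y6.83
G1 X4.00 Y8.00
G1 X1.17 Y6.83
G1 X0.00 Y4.00
G1 X1.17 Y1.17
G1 X4.00 Y0.00
G1 X6.83 Y1.17
G1 X8.00 Y4.00
; layer 6
G0 Z15.43
G0 X8.00 Y4.00
G1 X6.83 Y6.83
G1 X4.00 Y8.00
G1 X1.17 Y6.83
G1 X0.00 Y4.00
G1 X1.17 Y1.17
G1 X4.00 Y0.00
G1 X6.83 Y1.17
G1 X8.00 Y4.00
; layer 7
G0 Z18.00
G0 X8.00 Y4.00
G1 X6.83 Y6.83
G1 X4.00 Y8.00
G1 X1.17 Y6.83
G1 X0.00 Y4.00
G1 X1.17 Y1.17
G1 X4.00 Y0.00
G1 X6.83 Y1.17
G1 X8.00 Y4.00
M2 ; end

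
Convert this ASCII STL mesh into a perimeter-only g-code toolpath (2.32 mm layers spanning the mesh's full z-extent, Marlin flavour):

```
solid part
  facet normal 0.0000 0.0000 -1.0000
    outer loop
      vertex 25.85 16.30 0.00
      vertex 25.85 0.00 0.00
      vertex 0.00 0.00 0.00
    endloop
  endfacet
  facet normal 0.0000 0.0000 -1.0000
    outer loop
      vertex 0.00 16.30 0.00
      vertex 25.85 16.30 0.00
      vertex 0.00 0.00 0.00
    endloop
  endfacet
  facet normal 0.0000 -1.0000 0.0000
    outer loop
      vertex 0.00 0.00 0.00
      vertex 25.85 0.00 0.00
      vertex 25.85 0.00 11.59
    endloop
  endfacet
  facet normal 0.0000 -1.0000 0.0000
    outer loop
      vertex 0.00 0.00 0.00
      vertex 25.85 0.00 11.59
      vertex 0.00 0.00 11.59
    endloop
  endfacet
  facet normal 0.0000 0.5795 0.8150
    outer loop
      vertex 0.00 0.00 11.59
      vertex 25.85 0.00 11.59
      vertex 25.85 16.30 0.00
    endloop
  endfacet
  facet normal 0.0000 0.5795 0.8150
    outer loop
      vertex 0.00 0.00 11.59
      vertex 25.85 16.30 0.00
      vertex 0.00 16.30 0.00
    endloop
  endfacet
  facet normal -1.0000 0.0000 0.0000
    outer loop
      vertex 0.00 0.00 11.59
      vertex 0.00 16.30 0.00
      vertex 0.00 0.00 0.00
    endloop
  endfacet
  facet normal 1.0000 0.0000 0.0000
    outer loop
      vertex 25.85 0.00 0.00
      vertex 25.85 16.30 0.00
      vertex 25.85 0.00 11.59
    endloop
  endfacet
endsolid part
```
; perimeter-only toolpath
G21 ; units = mm
G90 ; absolute positioning
G28 ; home
; layer 1
G0 Z2.32
G0 X0.00 Y0.00
G1 X25.85 Y0.00
G1 X25.85 Y13.04
G1 X0.00 Y13.04
G1 X0.00 Y0.00
; layer 2
G0 Z4.64
G0 X0.00 Y0.00
G1 X25.85 Y0.00
G1 X25.85 Y9.78
G1 X0.00 Y9.78
G1 X0.00 Y0.00
; layer 3
G0 Z6.95
G0 X0.00 Y0.00
G1 X25.85 Y0.00
G1 X25.85 Y6.52
G1 X0.00 Y6.52
G1 X0.00 Y0.00
; layer 4
G0 Z9.27
G0 X0.00 Y0.00
G1 X25.85 Y0.00
G1 X25.85 Y3.26
G1 X0.00 Y3.26
G1 X0.00 Y0.00
M2 ; end

The solid is a wedge (ramp): 25.9 × 16.3 mm base, rising to 11.6 mm along the y=0 edge and sloping linearly to z=0 at y=16.3. Slicing at Δz = 2.32 mm — 5 equal slices spanning the solid's height, so layer i sits at z = i·h/5 — gives 4 non-empty perimeters. Each is a 4-segment closed polygon; G0 lifts to the layer z and rapids to the start vertex, then G1 traces the edges. The cross-section shrinks linearly with z (the slice at the apex is degenerate and omitted).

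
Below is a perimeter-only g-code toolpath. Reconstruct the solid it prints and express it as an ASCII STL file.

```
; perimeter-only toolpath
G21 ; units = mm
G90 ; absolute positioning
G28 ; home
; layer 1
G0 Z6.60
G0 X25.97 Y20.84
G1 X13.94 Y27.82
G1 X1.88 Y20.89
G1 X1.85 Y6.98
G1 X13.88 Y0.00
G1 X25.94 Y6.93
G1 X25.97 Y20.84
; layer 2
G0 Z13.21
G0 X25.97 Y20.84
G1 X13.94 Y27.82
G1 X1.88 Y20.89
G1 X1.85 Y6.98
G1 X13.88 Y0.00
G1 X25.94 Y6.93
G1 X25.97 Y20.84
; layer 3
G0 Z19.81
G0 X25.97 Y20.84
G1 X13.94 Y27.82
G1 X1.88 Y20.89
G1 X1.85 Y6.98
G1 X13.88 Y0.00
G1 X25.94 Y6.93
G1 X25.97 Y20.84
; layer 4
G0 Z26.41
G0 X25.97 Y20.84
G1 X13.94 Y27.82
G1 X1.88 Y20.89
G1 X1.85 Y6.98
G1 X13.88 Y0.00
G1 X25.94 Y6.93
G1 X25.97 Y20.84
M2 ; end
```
solid part
  facet normal 0.0000 0.0000 -1.0000
    outer loop
      vertex 1.88 20.89 0.00
      vertex 13.94 27.82 0.00
      vertex 25.97 20.84 0.00
    endloop
  endfacet
  facet normal 0.0000 0.0000 -1.0000
    outer loop
      vertex 1.85 6.98 0.00
      vertex 1.88 20.89 0.00
      vertex 25.97 20.84 0.00
    endloop
  endfacet
  facet normal 0.0000 0.0000 -1.0000
    outer loop
      vertex 13.88 0.00 0.00
      vertex 1.85 6.98 0.00
      vertex 25.97 20.84 0.00
    endloop
  endfacet
  facet normal 0.0000 0.0000 -1.0000
    outer loop
      vertex 25.94 6.93 0.00
      vertex 13.88 0.00 0.00
      vertex 25.97 20.84 0.00
    endloop
  endfacet
  facet normal 0.0000 0.0000 1.0000
    outer loop
      vertex 25.97 20.84 26.41
      vertex 13.94 27.82 26.41
      vertex 1.88 20.89 26.41
    endloop
  endfacet
  facet normal 0.0000 0.0000 1.0000
    outer loop
      vertex 25.97 20.84 26.41
      vertex 1.88 20.89 26.41
      vertex 1.85 6.98 26.41
    endloop
  endfacet
  facet normal 0.0000 0.0000 1.0000
    outer loop
      vertex 25.97 20.84 26.41
      vertex 1.85 6.98 26.41
      vertex 13.88 0.00 26.41
    endloop
  endfacet
  facet normal 0.0000 0.0000 1.0000
    outer loop
      vertex 25.97 20.84 26.41
      vertex 13.88 0.00 26.41
      vertex 25.94 6.93 26.41
    endloop
  endfacet
  facet normal 0.5019 0.8650 0.0000
    outer loop
      vertex 25.97 20.84 0.00
      vertex 13.94 27.82 0.00
      vertex 13.94 27.82 26.41
    endloop
  endfacet
  facet normal 0.5019 0.8650 0.0000
    outer loop
      vertex 25.97 20.84 0.00
      vertex 13.94 27.82 26.41
      vertex 25.97 20.84 26.41
    endloop
  endfacet
  facet normal -0.4982 0.8670 0.0000
    outer loop
      vertex 13.94 27.82 0.00
      vertex 1.88 20.89 0.00
      vertex 1.88 20.89 26.41
    endloop
  endfacet
  facet normal -0.4982 0.8670 0.0000
    outer loop
      vertex 13.94 27.82 0.00
      vertex 1.88 20.89 26.41
      vertex 13.94 27.82 26.41
    endloop
  endfacet
  facet normal -1.0000 0.0022 0.0000
    outer loop
      vertex 1.88 20.89 0.00
      vertex 1.85 6.98 0.00
      vertex 1.85 6.98 26.41
    endloop
  endfacet
  facet normal -1.0000 0.0022 0.0000
    outer loop
      vertex 1.88 20.89 0.00
      vertex 1.85 6.98 26.41
      vertex 1.88 20.89 26.41
    endloop
  endfacet
  facet normal -0.5019 -0.8650 0.0000
    outer loop
      vertex 1.85 6.98 0.00
      vertex 13.88 0.00 0.00
      vertex 13.88 0.00 26.41
    endloop
  endfacet
  facet normal -0.5019 -0.8650 0.0000
    outer loop
      vertex 1.85 6.98 0.00
      vertex 13.88 0.00 26.41
      vertex 1.85 6.98 26.41
    endloop
  endfacet
  facet normal 0.4982 -0.8670 0.0000
    outer loop
      vertex 13.88 0.00 0.00
      vertex 25.94 6.93 0.00
      vertex 25.94 6.93 26.41
    endloop
  endfacet
  facet normal 0.4982 -0.8670 0.0000
    outer loop
      vertex 13.88 0.00 0.00
      vertex 25.94 6.93 26.41
      vertex 13.88 0.00 26.41
    endloop
  endfacet
  facet normal 1.0000 -0.0022 0.0000
    outer loop
      vertex 25.94 6.93 0.00
      vertex 25.97 20.84 0.00
      vertex 25.97 20.84 26.41
    endloop
  endfacet
  facet normal 1.0000 -0.0022 0.0000
    outer loop
      vertex 25.94 6.93 0.00
      vertex 25.97 20.84 26.41
      vertex 25.94 6.93 26.41
    endloop
  endfacet
endsolid part

The G0 Z moves step by Δz≈6.60 mm. Every layer's G1 loop is the same polygon, so the solid is a straight extrusion of it from z=0 to z≈26.4. Closing with flat bottom and top caps and triangulating gives 20 facets — a regular 6-sided prism (a cylinder approximated with 6 flat sides), circumscribed radius ≈ 13.9 mm, height ≈ 26.4 mm.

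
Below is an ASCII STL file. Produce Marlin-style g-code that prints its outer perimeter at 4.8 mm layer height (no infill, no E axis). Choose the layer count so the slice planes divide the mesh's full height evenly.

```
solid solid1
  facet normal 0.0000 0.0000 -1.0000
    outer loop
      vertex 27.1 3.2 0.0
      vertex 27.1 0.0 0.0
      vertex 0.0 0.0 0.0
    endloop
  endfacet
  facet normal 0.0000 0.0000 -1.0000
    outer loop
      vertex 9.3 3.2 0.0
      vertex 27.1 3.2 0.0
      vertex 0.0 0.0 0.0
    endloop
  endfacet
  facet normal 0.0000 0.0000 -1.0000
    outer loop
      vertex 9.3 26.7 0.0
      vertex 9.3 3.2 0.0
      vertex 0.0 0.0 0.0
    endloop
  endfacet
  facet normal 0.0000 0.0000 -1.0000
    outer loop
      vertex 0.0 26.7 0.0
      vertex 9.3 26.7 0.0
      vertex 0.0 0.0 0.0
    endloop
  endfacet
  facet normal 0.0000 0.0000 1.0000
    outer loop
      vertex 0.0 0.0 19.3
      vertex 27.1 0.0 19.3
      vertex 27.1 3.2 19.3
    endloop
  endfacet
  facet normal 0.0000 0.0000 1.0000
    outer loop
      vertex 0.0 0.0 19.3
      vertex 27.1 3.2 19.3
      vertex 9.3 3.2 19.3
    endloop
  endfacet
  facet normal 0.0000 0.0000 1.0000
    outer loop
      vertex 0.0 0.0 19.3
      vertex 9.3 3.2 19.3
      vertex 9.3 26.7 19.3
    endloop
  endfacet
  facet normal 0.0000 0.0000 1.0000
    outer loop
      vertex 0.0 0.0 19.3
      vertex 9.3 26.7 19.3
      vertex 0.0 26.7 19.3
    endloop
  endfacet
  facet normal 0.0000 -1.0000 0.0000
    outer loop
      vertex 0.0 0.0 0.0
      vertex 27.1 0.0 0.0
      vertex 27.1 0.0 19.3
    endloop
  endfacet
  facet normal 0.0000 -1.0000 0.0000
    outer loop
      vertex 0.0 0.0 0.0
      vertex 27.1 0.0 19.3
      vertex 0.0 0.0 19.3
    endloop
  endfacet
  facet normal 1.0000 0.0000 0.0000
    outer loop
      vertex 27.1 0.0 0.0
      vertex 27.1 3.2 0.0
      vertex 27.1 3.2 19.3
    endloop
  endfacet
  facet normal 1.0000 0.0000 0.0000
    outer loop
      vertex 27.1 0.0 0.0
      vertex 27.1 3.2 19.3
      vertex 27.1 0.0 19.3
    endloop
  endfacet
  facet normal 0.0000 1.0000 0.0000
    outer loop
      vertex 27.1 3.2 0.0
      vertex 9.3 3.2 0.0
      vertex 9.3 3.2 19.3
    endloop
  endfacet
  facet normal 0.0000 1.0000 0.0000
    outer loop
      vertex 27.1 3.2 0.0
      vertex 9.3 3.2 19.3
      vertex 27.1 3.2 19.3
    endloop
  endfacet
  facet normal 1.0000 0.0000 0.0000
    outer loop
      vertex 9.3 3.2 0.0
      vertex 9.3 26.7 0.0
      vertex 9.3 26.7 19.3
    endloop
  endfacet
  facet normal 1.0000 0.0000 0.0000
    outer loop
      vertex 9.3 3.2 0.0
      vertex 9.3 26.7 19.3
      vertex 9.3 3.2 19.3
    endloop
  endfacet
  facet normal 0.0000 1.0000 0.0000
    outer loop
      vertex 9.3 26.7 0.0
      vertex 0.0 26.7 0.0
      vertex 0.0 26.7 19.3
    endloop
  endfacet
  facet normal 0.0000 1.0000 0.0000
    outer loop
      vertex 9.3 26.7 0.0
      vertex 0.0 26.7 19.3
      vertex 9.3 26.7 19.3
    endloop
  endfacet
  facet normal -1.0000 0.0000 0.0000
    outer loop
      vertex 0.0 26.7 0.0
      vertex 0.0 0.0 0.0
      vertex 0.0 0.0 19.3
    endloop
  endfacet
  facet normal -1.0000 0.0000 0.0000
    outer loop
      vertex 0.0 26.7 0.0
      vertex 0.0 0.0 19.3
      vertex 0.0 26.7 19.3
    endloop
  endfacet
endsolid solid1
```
; perimeter-only toolpath
G21 ; units = mm
G90 ; absolute positioning
G28 ; home
; layer 1
G0 Z4.8
G0 X0.0 Y0.0
G1 X27.1 Y0.0
G1 X27.1 Y3.2
G1 X9.3 Y3.2
G1 X9.3 Y26.7
G1 X0.0 Y26.7
G1 X0.0 Y0.0
; layer 2
G0 Z9.7
G0 X0.0 Y0.0
G1 X27.1 Y0.0
G1 X27.1 Y3.2
G1 X9.3 Y3.2
G1 X9.3 Y26.7
G1 X0.0 Y26.7
G1 X0.0 Y0.0
; layer 3
G0 Z14.5
G0 X0.0 Y0.0
G1 X27.1 Y0.0
G1 X27.1 Y3.2
G1 X9.3 Y3.2
G1 X9.3 Y26.7
G1 X0.0 Y26.7
G1 X0.0 Y0.0
; layer 4
G0 Z19.3
G0 X0.0 Y0.0
G1 X27.1 Y0.0
G1 X27.1 Y3.2
G1 X9.3 Y3.2
G1 X9.3 Y26.7
G1 X0.0 Y26.7
G1 X0.0 Y0.0
M2 ; end

The solid is an L-shaped prism: outer 27.1 × 26.7 mm, arm thicknesses ≈ 3.2 mm (horizontal) and 9.3 mm (vertical), extruded 19.3 mm in z. Slicing at Δz = 4.8 mm — 4 equal slices spanning the solid's height, so layer i sits at z = i·h/4 — gives 4 non-empty perimeters. Each is a 6-segment closed polygon; G0 lifts to the layer z and rapids to the start vertex, then G1 traces the edges.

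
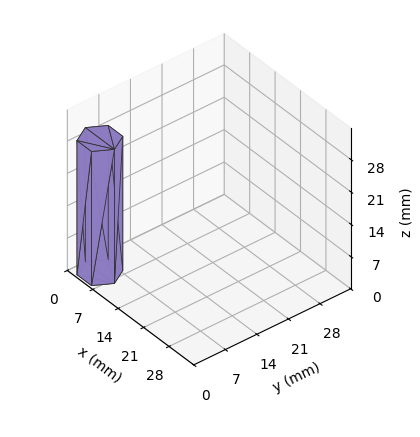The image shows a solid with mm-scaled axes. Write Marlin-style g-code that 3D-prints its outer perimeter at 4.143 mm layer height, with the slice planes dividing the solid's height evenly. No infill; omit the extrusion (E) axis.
Reading the render: the shape is a regular 6-sided prism (a cylinder approximated with 6 flat sides), circumscribed radius ≈ 4 mm, height ≈ 29 mm (dimensions read to the nearest mm from the axis ticks). For the g-code, the solid's height is divided into equal slices at the stated Δz and each level perimeter traced with G1 moves after a G0 lift.

; perimeter-only toolpath
G21 ; units = mm
G90 ; absolute positioning
G28 ; home
; layer 1
G0 Z4.143
G0 X8.000 Y4.000
G1 X6.000 Y7.464
G1 X2.000 Y7.464
G1 X0.000 Y4.000
G1 X2.000 Y0.536
G1 X6.000 Y0.536
G1 X8.000 Y4.000
; layer 2
G0 Z8.286
G0 X8.000 Y4.000
G1 X6.000 Y7.464
G1 X2.000 Y7.464
G1 X0.000 Y4.000
G1 X2.000 Y0.536
G1 X6.000 Y0.536
G1 X8.000 Y4.000
; layer 3
G0 Z12.429
G0 X8.000 Y4.000
G1 X6.000 Y7.464
G1 X2.000 Y7.464
G1 X0.000 Y4.000
G1 X2.000 Y0.536
G1 X6.000 Y0.536
G1 X8.000 Y4.000
; layer 4
G0 Z16.571
G0 X8.000 Y4.000
G1 X6.000 Y7.464
G1 X2.000 Y7.464
G1 X0.000 Y4.000
G1 X2.000 Y0.536
G1 X6.000 Y0.536
G1 X8.000 Y4.000
; layer 5
G0 Z20.714
G0 X8.000 Y4.000
G1 X6.000 Y7.464
G1 X2.000 Y7.464
G1 X0.000 Y4.000
G1 X2.000 Y0.536
G1 X6.000 Y0.536
G1 X8.000 Y4.000
; layer 6
G0 Z24.857
G0 X8.000 Y4.000
G1 X6.000 Y7.464
G1 X2.000 Y7.464
G1 X0.000 Y4.000
G1 X2.000 Y0.536
G1 X6.000 Y0.536
G1 X8.000 Y4.000
; layer 7
G0 Z29.000
G0 X8.000 Y4.000
G1 X6.000 Y7.464
G1 X2.000 Y7.464
G1 X0.000 Y4.000
G1 X2.000 Y0.536
G1 X6.000 Y0.536
G1 X8.000 Y4.000
M2 ; end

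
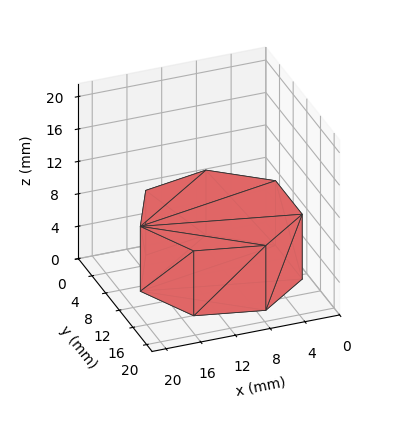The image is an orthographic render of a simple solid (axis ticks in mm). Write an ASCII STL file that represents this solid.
Reading the render: the shape is a regular 7-sided prism (a cylinder approximated with 7 flat sides), circumscribed radius ≈ 9 mm, height ≈ 8 mm (dimensions read to the nearest mm from the axis ticks). For the STL, each face is triangulated and given an outward normal.

solid part
  facet normal 0.0000 0.0000 -1.0000
    outer loop
      vertex 7.00 17.77 0.00
      vertex 14.61 16.04 0.00
      vertex 18.00 9.00 0.00
    endloop
  endfacet
  facet normal 0.0000 0.0000 -1.0000
    outer loop
      vertex 0.89 12.90 0.00
      vertex 7.00 17.77 0.00
      vertex 18.00 9.00 0.00
    endloop
  endfacet
  facet normal 0.0000 0.0000 -1.0000
    outer loop
      vertex 0.89 5.10 0.00
      vertex 0.89 12.90 0.00
      vertex 18.00 9.00 0.00
    endloop
  endfacet
  facet normal 0.0000 0.0000 -1.0000
    outer loop
      vertex 7.00 0.23 0.00
      vertex 0.89 5.10 0.00
      vertex 18.00 9.00 0.00
    endloop
  endfacet
  facet normal 0.0000 0.0000 -1.0000
    outer loop
      vertex 14.61 1.96 0.00
      vertex 7.00 0.23 0.00
      vertex 18.00 9.00 0.00
    endloop
  endfacet
  facet normal 0.0000 0.0000 1.0000
    outer loop
      vertex 18.00 9.00 8.00
      vertex 14.61 16.04 8.00
      vertex 7.00 17.77 8.00
    endloop
  endfacet
  facet normal 0.0000 0.0000 1.0000
    outer loop
      vertex 18.00 9.00 8.00
      vertex 7.00 17.77 8.00
      vertex 0.89 12.90 8.00
    endloop
  endfacet
  facet normal 0.0000 0.0000 1.0000
    outer loop
      vertex 18.00 9.00 8.00
      vertex 0.89 12.90 8.00
      vertex 0.89 5.10 8.00
    endloop
  endfacet
  facet normal 0.0000 0.0000 1.0000
    outer loop
      vertex 18.00 9.00 8.00
      vertex 0.89 5.10 8.00
      vertex 7.00 0.23 8.00
    endloop
  endfacet
  facet normal 0.0000 0.0000 1.0000
    outer loop
      vertex 18.00 9.00 8.00
      vertex 7.00 0.23 8.00
      vertex 14.61 1.96 8.00
    endloop
  endfacet
  facet normal 0.9010 0.4339 0.0000
    outer loop
      vertex 18.00 9.00 0.00
      vertex 14.61 16.04 0.00
      vertex 14.61 16.04 8.00
    endloop
  endfacet
  facet normal 0.9010 0.4339 0.0000
    outer loop
      vertex 18.00 9.00 0.00
      vertex 14.61 16.04 8.00
      vertex 18.00 9.00 8.00
    endloop
  endfacet
  facet normal 0.2217 0.9751 0.0000
    outer loop
      vertex 14.61 16.04 0.00
      vertex 7.00 17.77 0.00
      vertex 7.00 17.77 8.00
    endloop
  endfacet
  facet normal 0.2217 0.9751 0.0000
    outer loop
      vertex 14.61 16.04 0.00
      vertex 7.00 17.77 8.00
      vertex 14.61 16.04 8.00
    endloop
  endfacet
  facet normal -0.6233 0.7820 0.0000
    outer loop
      vertex 7.00 17.77 0.00
      vertex 0.89 12.90 0.00
      vertex 0.89 12.90 8.00
    endloop
  endfacet
  facet normal -0.6233 0.7820 0.0000
    outer loop
      vertex 7.00 17.77 0.00
      vertex 0.89 12.90 8.00
      vertex 7.00 17.77 8.00
    endloop
  endfacet
  facet normal -1.0000 0.0000 0.0000
    outer loop
      vertex 0.89 12.90 0.00
      vertex 0.89 5.10 0.00
      vertex 0.89 5.10 8.00
    endloop
  endfacet
  facet normal -1.0000 0.0000 0.0000
    outer loop
      vertex 0.89 12.90 0.00
      vertex 0.89 5.10 8.00
      vertex 0.89 12.90 8.00
    endloop
  endfacet
  facet normal -0.6233 -0.7820 0.0000
    outer loop
      vertex 0.89 5.10 0.00
      vertex 7.00 0.23 0.00
      vertex 7.00 0.23 8.00
    endloop
  endfacet
  facet normal -0.6233 -0.7820 0.0000
    outer loop
      vertex 0.89 5.10 0.00
      vertex 7.00 0.23 8.00
      vertex 0.89 5.10 8.00
    endloop
  endfacet
  facet normal 0.2217 -0.9751 0.0000
    outer loop
      vertex 7.00 0.23 0.00
      vertex 14.61 1.96 0.00
      vertex 14.61 1.96 8.00
    endloop
  endfacet
  facet normal 0.2217 -0.9751 0.0000
    outer loop
      vertex 7.00 0.23 0.00
      vertex 14.61 1.96 8.00
      vertex 7.00 0.23 8.00
    endloop
  endfacet
  facet normal 0.9010 -0.4339 0.0000
    outer loop
      vertex 14.61 1.96 0.00
      vertex 18.00 9.00 0.00
      vertex 18.00 9.00 8.00
    endloop
  endfacet
  facet normal 0.9010 -0.4339 0.0000
    outer loop
      vertex 14.61 1.96 0.00
      vertex 18.00 9.00 8.00
      vertex 14.61 1.96 8.00
    endloop
  endfacet
endsolid part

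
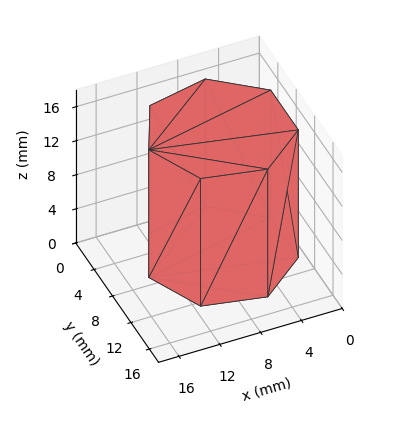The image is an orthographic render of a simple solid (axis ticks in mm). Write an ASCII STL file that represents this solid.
Reading the render: the shape is a regular 7-sided prism (a cylinder approximated with 7 flat sides), circumscribed radius ≈ 7 mm, height ≈ 15 mm (dimensions read to the nearest mm from the axis ticks). For the STL, each face is triangulated and given an outward normal.

solid part
  facet normal 0.0000 0.0000 -1.0000
    outer loop
      vertex 5.4 13.8 0.0
      vertex 11.4 12.5 0.0
      vertex 14.0 7.0 0.0
    endloop
  endfacet
  facet normal 0.0000 0.0000 -1.0000
    outer loop
      vertex 0.7 10.0 0.0
      vertex 5.4 13.8 0.0
      vertex 14.0 7.0 0.0
    endloop
  endfacet
  facet normal 0.0000 0.0000 -1.0000
    outer loop
      vertex 0.7 4.0 0.0
      vertex 0.7 10.0 0.0
      vertex 14.0 7.0 0.0
    endloop
  endfacet
  facet normal 0.0000 0.0000 -1.0000
    outer loop
      vertex 5.4 0.2 0.0
      vertex 0.7 4.0 0.0
      vertex 14.0 7.0 0.0
    endloop
  endfacet
  facet normal 0.0000 0.0000 -1.0000
    outer loop
      vertex 11.4 1.5 0.0
      vertex 5.4 0.2 0.0
      vertex 14.0 7.0 0.0
    endloop
  endfacet
  facet normal 0.0000 0.0000 1.0000
    outer loop
      vertex 14.0 7.0 15.0
      vertex 11.4 12.5 15.0
      vertex 5.4 13.8 15.0
    endloop
  endfacet
  facet normal 0.0000 0.0000 1.0000
    outer loop
      vertex 14.0 7.0 15.0
      vertex 5.4 13.8 15.0
      vertex 0.7 10.0 15.0
    endloop
  endfacet
  facet normal 0.0000 0.0000 1.0000
    outer loop
      vertex 14.0 7.0 15.0
      vertex 0.7 10.0 15.0
      vertex 0.7 4.0 15.0
    endloop
  endfacet
  facet normal 0.0000 0.0000 1.0000
    outer loop
      vertex 14.0 7.0 15.0
      vertex 0.7 4.0 15.0
      vertex 5.4 0.2 15.0
    endloop
  endfacet
  facet normal 0.0000 0.0000 1.0000
    outer loop
      vertex 14.0 7.0 15.0
      vertex 5.4 0.2 15.0
      vertex 11.4 1.5 15.0
    endloop
  endfacet
  facet normal 0.9041 0.4274 0.0000
    outer loop
      vertex 14.0 7.0 0.0
      vertex 11.4 12.5 0.0
      vertex 11.4 12.5 15.0
    endloop
  endfacet
  facet normal 0.9041 0.4274 0.0000
    outer loop
      vertex 14.0 7.0 0.0
      vertex 11.4 12.5 15.0
      vertex 14.0 7.0 15.0
    endloop
  endfacet
  facet normal 0.2118 0.9773 0.0000
    outer loop
      vertex 11.4 12.5 0.0
      vertex 5.4 13.8 0.0
      vertex 5.4 13.8 15.0
    endloop
  endfacet
  facet normal 0.2118 0.9773 0.0000
    outer loop
      vertex 11.4 12.5 0.0
      vertex 5.4 13.8 15.0
      vertex 11.4 12.5 15.0
    endloop
  endfacet
  facet normal -0.6287 0.7776 0.0000
    outer loop
      vertex 5.4 13.8 0.0
      vertex 0.7 10.0 0.0
      vertex 0.7 10.0 15.0
    endloop
  endfacet
  facet normal -0.6287 0.7776 0.0000
    outer loop
      vertex 5.4 13.8 0.0
      vertex 0.7 10.0 15.0
      vertex 5.4 13.8 15.0
    endloop
  endfacet
  facet normal -1.0000 0.0000 0.0000
    outer loop
      vertex 0.7 10.0 0.0
      vertex 0.7 4.0 0.0
      vertex 0.7 4.0 15.0
    endloop
  endfacet
  facet normal -1.0000 0.0000 0.0000
    outer loop
      vertex 0.7 10.0 0.0
      vertex 0.7 4.0 15.0
      vertex 0.7 10.0 15.0
    endloop
  endfacet
  facet normal -0.6287 -0.7776 0.0000
    outer loop
      vertex 0.7 4.0 0.0
      vertex 5.4 0.2 0.0
      vertex 5.4 0.2 15.0
    endloop
  endfacet
  facet normal -0.6287 -0.7776 0.0000
    outer loop
      vertex 0.7 4.0 0.0
      vertex 5.4 0.2 15.0
      vertex 0.7 4.0 15.0
    endloop
  endfacet
  facet normal 0.2118 -0.9773 0.0000
    outer loop
      vertex 5.4 0.2 0.0
      vertex 11.4 1.5 0.0
      vertex 11.4 1.5 15.0
    endloop
  endfacet
  facet normal 0.2118 -0.9773 0.0000
    outer loop
      vertex 5.4 0.2 0.0
      vertex 11.4 1.5 15.0
      vertex 5.4 0.2 15.0
    endloop
  endfacet
  facet normal 0.9041 -0.4274 0.0000
    outer loop
      vertex 11.4 1.5 0.0
      vertex 14.0 7.0 0.0
      vertex 14.0 7.0 15.0
    endloop
  endfacet
  facet normal 0.9041 -0.4274 0.0000
    outer loop
      vertex 11.4 1.5 0.0
      vertex 14.0 7.0 15.0
      vertex 11.4 1.5 15.0
    endloop
  endfacet
endsolid part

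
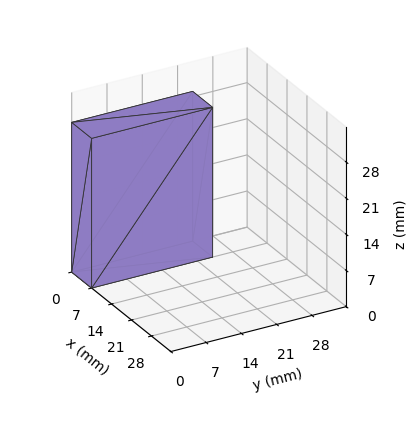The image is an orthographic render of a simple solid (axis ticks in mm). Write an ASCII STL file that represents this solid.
Reading the render: the shape is a rectangular box, roughly 7 × 24 mm footprint and 29 mm tall (dimensions read to the nearest mm from the axis ticks). For the STL, each face is triangulated and given an outward normal.

solid part
  facet normal 0.0000 0.0000 -1.0000
    outer loop
      vertex 7.000 24.000 0.000
      vertex 7.000 0.000 0.000
      vertex 0.000 0.000 0.000
    endloop
  endfacet
  facet normal 0.0000 0.0000 -1.0000
    outer loop
      vertex 0.000 24.000 0.000
      vertex 7.000 24.000 0.000
      vertex 0.000 0.000 0.000
    endloop
  endfacet
  facet normal 0.0000 0.0000 1.0000
    outer loop
      vertex 0.000 0.000 29.000
      vertex 7.000 0.000 29.000
      vertex 7.000 24.000 29.000
    endloop
  endfacet
  facet normal 0.0000 0.0000 1.0000
    outer loop
      vertex 0.000 0.000 29.000
      vertex 7.000 24.000 29.000
      vertex 0.000 24.000 29.000
    endloop
  endfacet
  facet normal 0.0000 -1.0000 0.0000
    outer loop
      vertex 0.000 0.000 0.000
      vertex 7.000 0.000 0.000
      vertex 7.000 0.000 29.000
    endloop
  endfacet
  facet normal 0.0000 -1.0000 0.0000
    outer loop
      vertex 0.000 0.000 0.000
      vertex 7.000 0.000 29.000
      vertex 0.000 0.000 29.000
    endloop
  endfacet
  facet normal 0.0000 1.0000 0.0000
    outer loop
      vertex 7.000 24.000 29.000
      vertex 7.000 24.000 0.000
      vertex 0.000 24.000 0.000
    endloop
  endfacet
  facet normal 0.0000 1.0000 0.0000
    outer loop
      vertex 0.000 24.000 29.000
      vertex 7.000 24.000 29.000
      vertex 0.000 24.000 0.000
    endloop
  endfacet
  facet normal -1.0000 0.0000 0.0000
    outer loop
      vertex 0.000 24.000 29.000
      vertex 0.000 24.000 0.000
      vertex 0.000 0.000 0.000
    endloop
  endfacet
  facet normal -1.0000 0.0000 0.0000
    outer loop
      vertex 0.000 0.000 29.000
      vertex 0.000 24.000 29.000
      vertex 0.000 0.000 0.000
    endloop
  endfacet
  facet normal 1.0000 0.0000 0.0000
    outer loop
      vertex 7.000 0.000 0.000
      vertex 7.000 24.000 0.000
      vertex 7.000 24.000 29.000
    endloop
  endfacet
  facet normal 1.0000 0.0000 0.0000
    outer loop
      vertex 7.000 0.000 0.000
      vertex 7.000 24.000 29.000
      vertex 7.000 0.000 29.000
    endloop
  endfacet
endsolid part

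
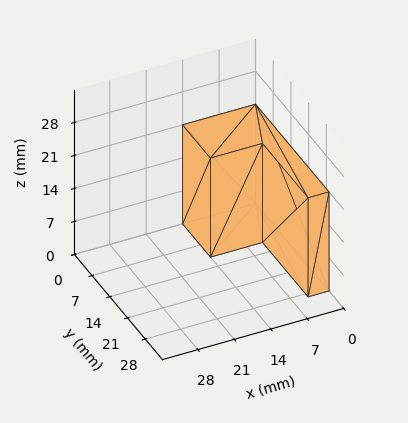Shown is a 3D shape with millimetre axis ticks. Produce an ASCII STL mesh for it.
Reading the render: the shape is an L-shaped prism: outer 14 × 29 mm, arm thicknesses ≈ 11 mm (horizontal) and 4 mm (vertical), extruded 21 mm in z (dimensions read to the nearest mm from the axis ticks). For the STL, each face is triangulated and given an outward normal.

solid part
  facet normal 0.0000 0.0000 -1.0000
    outer loop
      vertex 14.0 11.0 0.0
      vertex 14.0 0.0 0.0
      vertex 0.0 0.0 0.0
    endloop
  endfacet
  facet normal 0.0000 0.0000 -1.0000
    outer loop
      vertex 4.0 11.0 0.0
      vertex 14.0 11.0 0.0
      vertex 0.0 0.0 0.0
    endloop
  endfacet
  facet normal 0.0000 0.0000 -1.0000
    outer loop
      vertex 4.0 29.0 0.0
      vertex 4.0 11.0 0.0
      vertex 0.0 0.0 0.0
    endloop
  endfacet
  facet normal 0.0000 0.0000 -1.0000
    outer loop
      vertex 0.0 29.0 0.0
      vertex 4.0 29.0 0.0
      vertex 0.0 0.0 0.0
    endloop
  endfacet
  facet normal 0.0000 0.0000 1.0000
    outer loop
      vertex 0.0 0.0 21.0
      vertex 14.0 0.0 21.0
      vertex 14.0 11.0 21.0
    endloop
  endfacet
  facet normal 0.0000 0.0000 1.0000
    outer loop
      vertex 0.0 0.0 21.0
      vertex 14.0 11.0 21.0
      vertex 4.0 11.0 21.0
    endloop
  endfacet
  facet normal 0.0000 0.0000 1.0000
    outer loop
      vertex 0.0 0.0 21.0
      vertex 4.0 11.0 21.0
      vertex 4.0 29.0 21.0
    endloop
  endfacet
  facet normal 0.0000 0.0000 1.0000
    outer loop
      vertex 0.0 0.0 21.0
      vertex 4.0 29.0 21.0
      vertex 0.0 29.0 21.0
    endloop
  endfacet
  facet normal 0.0000 -1.0000 0.0000
    outer loop
      vertex 0.0 0.0 0.0
      vertex 14.0 0.0 0.0
      vertex 14.0 0.0 21.0
    endloop
  endfacet
  facet normal 0.0000 -1.0000 0.0000
    outer loop
      vertex 0.0 0.0 0.0
      vertex 14.0 0.0 21.0
      vertex 0.0 0.0 21.0
    endloop
  endfacet
  facet normal 1.0000 0.0000 0.0000
    outer loop
      vertex 14.0 0.0 0.0
      vertex 14.0 11.0 0.0
      vertex 14.0 11.0 21.0
    endloop
  endfacet
  facet normal 1.0000 0.0000 0.0000
    outer loop
      vertex 14.0 0.0 0.0
      vertex 14.0 11.0 21.0
      vertex 14.0 0.0 21.0
    endloop
  endfacet
  facet normal 0.0000 1.0000 0.0000
    outer loop
      vertex 14.0 11.0 0.0
      vertex 4.0 11.0 0.0
      vertex 4.0 11.0 21.0
    endloop
  endfacet
  facet normal 0.0000 1.0000 0.0000
    outer loop
      vertex 14.0 11.0 0.0
      vertex 4.0 11.0 21.0
      vertex 14.0 11.0 21.0
    endloop
  endfacet
  facet normal 1.0000 0.0000 0.0000
    outer loop
      vertex 4.0 11.0 0.0
      vertex 4.0 29.0 0.0
      vertex 4.0 29.0 21.0
    endloop
  endfacet
  facet normal 1.0000 0.0000 0.0000
    outer loop
      vertex 4.0 11.0 0.0
      vertex 4.0 29.0 21.0
      vertex 4.0 11.0 21.0
    endloop
  endfacet
  facet normal 0.0000 1.0000 0.0000
    outer loop
      vertex 4.0 29.0 0.0
      vertex 0.0 29.0 0.0
      vertex 0.0 29.0 21.0
    endloop
  endfacet
  facet normal 0.0000 1.0000 0.0000
    outer loop
      vertex 4.0 29.0 0.0
      vertex 0.0 29.0 21.0
      vertex 4.0 29.0 21.0
    endloop
  endfacet
  facet normal -1.0000 0.0000 0.0000
    outer loop
      vertex 0.0 29.0 0.0
      vertex 0.0 0.0 0.0
      vertex 0.0 0.0 21.0
    endloop
  endfacet
  facet normal -1.0000 0.0000 0.0000
    outer loop
      vertex 0.0 29.0 0.0
      vertex 0.0 0.0 21.0
      vertex 0.0 29.0 21.0
    endloop
  endfacet
endsolid part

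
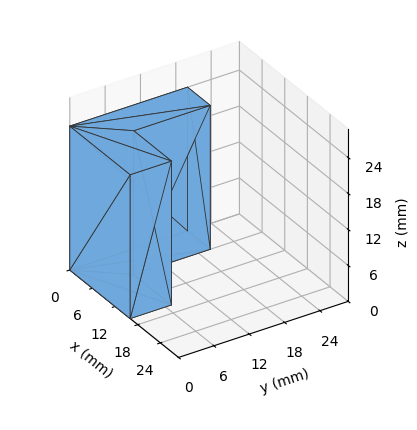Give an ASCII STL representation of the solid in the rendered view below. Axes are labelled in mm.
Reading the render: the shape is an L-shaped prism: outer 16 × 20 mm, arm thicknesses ≈ 7 mm (horizontal) and 6 mm (vertical), extruded 24 mm in z (dimensions read to the nearest mm from the axis ticks). For the STL, each face is triangulated and given an outward normal.

solid part
  facet normal 0.0000 0.0000 -1.0000
    outer loop
      vertex 16.000 7.000 0.000
      vertex 16.000 0.000 0.000
      vertex 0.000 0.000 0.000
    endloop
  endfacet
  facet normal 0.0000 0.0000 -1.0000
    outer loop
      vertex 6.000 7.000 0.000
      vertex 16.000 7.000 0.000
      vertex 0.000 0.000 0.000
    endloop
  endfacet
  facet normal 0.0000 0.0000 -1.0000
    outer loop
      vertex 6.000 20.000 0.000
      vertex 6.000 7.000 0.000
      vertex 0.000 0.000 0.000
    endloop
  endfacet
  facet normal 0.0000 0.0000 -1.0000
    outer loop
      vertex 0.000 20.000 0.000
      vertex 6.000 20.000 0.000
      vertex 0.000 0.000 0.000
    endloop
  endfacet
  facet normal 0.0000 0.0000 1.0000
    outer loop
      vertex 0.000 0.000 24.000
      vertex 16.000 0.000 24.000
      vertex 16.000 7.000 24.000
    endloop
  endfacet
  facet normal 0.0000 0.0000 1.0000
    outer loop
      vertex 0.000 0.000 24.000
      vertex 16.000 7.000 24.000
      vertex 6.000 7.000 24.000
    endloop
  endfacet
  facet normal 0.0000 0.0000 1.0000
    outer loop
      vertex 0.000 0.000 24.000
      vertex 6.000 7.000 24.000
      vertex 6.000 20.000 24.000
    endloop
  endfacet
  facet normal 0.0000 0.0000 1.0000
    outer loop
      vertex 0.000 0.000 24.000
      vertex 6.000 20.000 24.000
      vertex 0.000 20.000 24.000
    endloop
  endfacet
  facet normal 0.0000 -1.0000 0.0000
    outer loop
      vertex 0.000 0.000 0.000
      vertex 16.000 0.000 0.000
      vertex 16.000 0.000 24.000
    endloop
  endfacet
  facet normal 0.0000 -1.0000 0.0000
    outer loop
      vertex 0.000 0.000 0.000
      vertex 16.000 0.000 24.000
      vertex 0.000 0.000 24.000
    endloop
  endfacet
  facet normal 1.0000 0.0000 0.0000
    outer loop
      vertex 16.000 0.000 0.000
      vertex 16.000 7.000 0.000
      vertex 16.000 7.000 24.000
    endloop
  endfacet
  facet normal 1.0000 0.0000 0.0000
    outer loop
      vertex 16.000 0.000 0.000
      vertex 16.000 7.000 24.000
      vertex 16.000 0.000 24.000
    endloop
  endfacet
  facet normal 0.0000 1.0000 0.0000
    outer loop
      vertex 16.000 7.000 0.000
      vertex 6.000 7.000 0.000
      vertex 6.000 7.000 24.000
    endloop
  endfacet
  facet normal 0.0000 1.0000 0.0000
    outer loop
      vertex 16.000 7.000 0.000
      vertex 6.000 7.000 24.000
      vertex 16.000 7.000 24.000
    endloop
  endfacet
  facet normal 1.0000 0.0000 0.0000
    outer loop
      vertex 6.000 7.000 0.000
      vertex 6.000 20.000 0.000
      vertex 6.000 20.000 24.000
    endloop
  endfacet
  facet normal 1.0000 0.0000 0.0000
    outer loop
      vertex 6.000 7.000 0.000
      vertex 6.000 20.000 24.000
      vertex 6.000 7.000 24.000
    endloop
  endfacet
  facet normal 0.0000 1.0000 0.0000
    outer loop
      vertex 6.000 20.000 0.000
      vertex 0.000 20.000 0.000
      vertex 0.000 20.000 24.000
    endloop
  endfacet
  facet normal 0.0000 1.0000 0.0000
    outer loop
      vertex 6.000 20.000 0.000
      vertex 0.000 20.000 24.000
      vertex 6.000 20.000 24.000
    endloop
  endfacet
  facet normal -1.0000 0.0000 0.0000
    outer loop
      vertex 0.000 20.000 0.000
      vertex 0.000 0.000 0.000
      vertex 0.000 0.000 24.000
    endloop
  endfacet
  facet normal -1.0000 0.0000 0.0000
    outer loop
      vertex 0.000 20.000 0.000
      vertex 0.000 0.000 24.000
      vertex 0.000 20.000 24.000
    endloop
  endfacet
endsolid part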